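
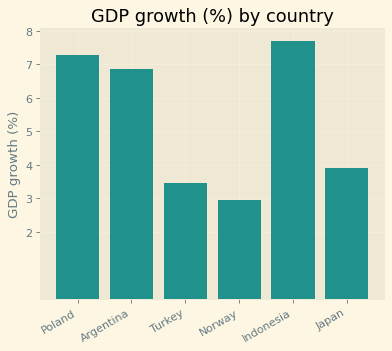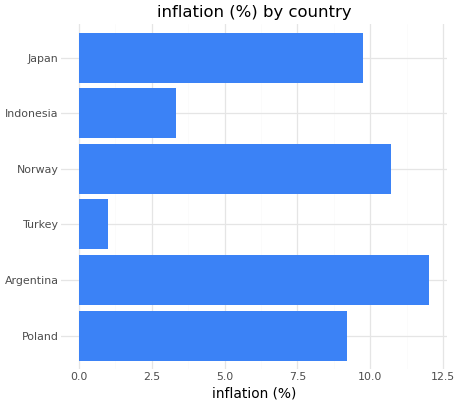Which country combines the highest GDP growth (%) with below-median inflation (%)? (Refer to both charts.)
Indonesia

Chart 2 median inflation (%) ≈ 10; below-median countries: Poland, Turkey, Indonesia. Among those, Indonesia has the highest GDP growth (%) (≈ 8).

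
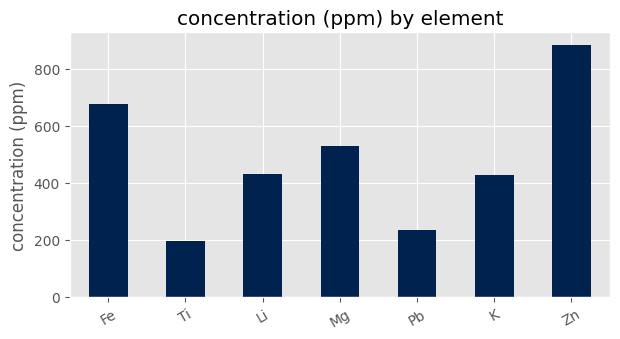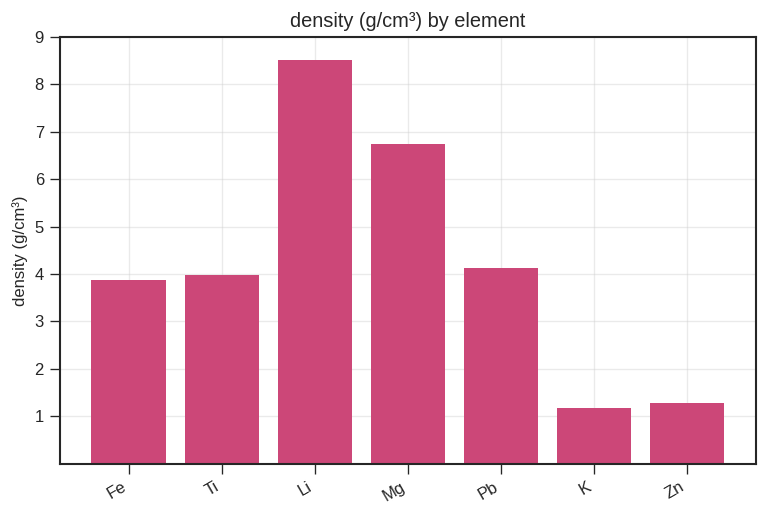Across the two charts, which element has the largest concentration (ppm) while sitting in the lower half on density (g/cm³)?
Zn

Chart 2 median density (g/cm³) ≈ 4; below-median elements: Fe, K, Zn. Among those, Zn has the highest concentration (ppm) (≈ 900).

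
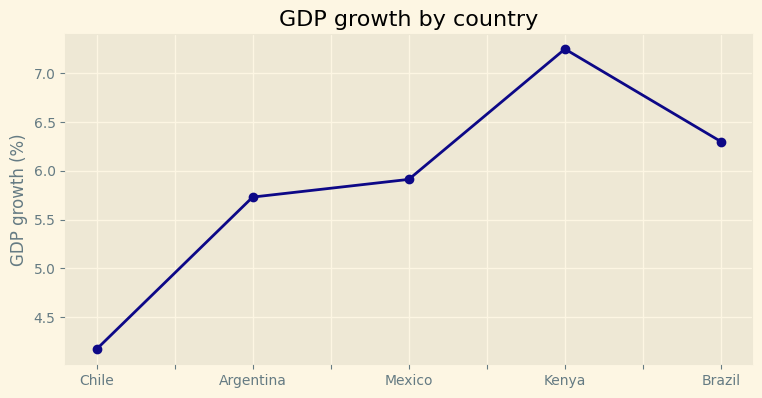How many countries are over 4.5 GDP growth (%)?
4

Above 4.5: Argentina, Mexico, Kenya, Brazil.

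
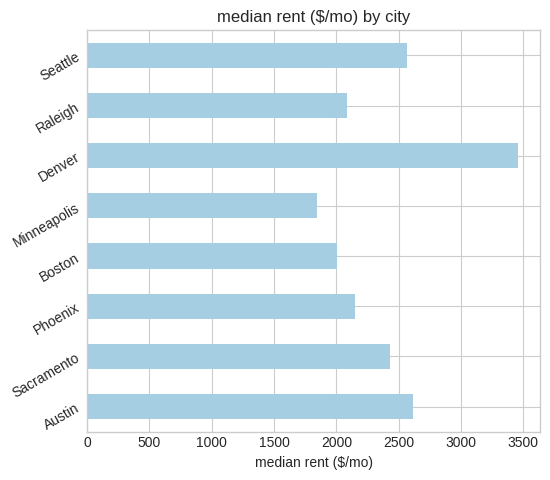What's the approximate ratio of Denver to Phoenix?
Denver ≈ 3500, Phoenix ≈ 2000; 3500/2000 ≈ 1.75.

≈ 1.75×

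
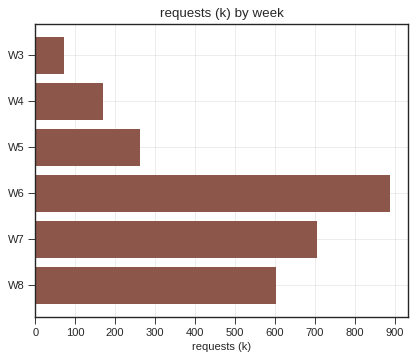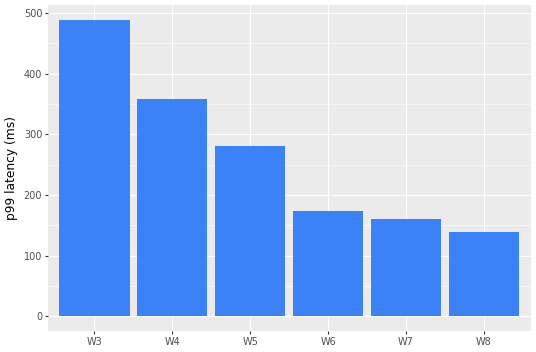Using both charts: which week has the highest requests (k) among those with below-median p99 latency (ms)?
Chart 2 median p99 latency (ms) ≈ 250; below-median weeks: W6, W7, W8. Among those, W6 has the highest requests (k) (≈ 900).

W6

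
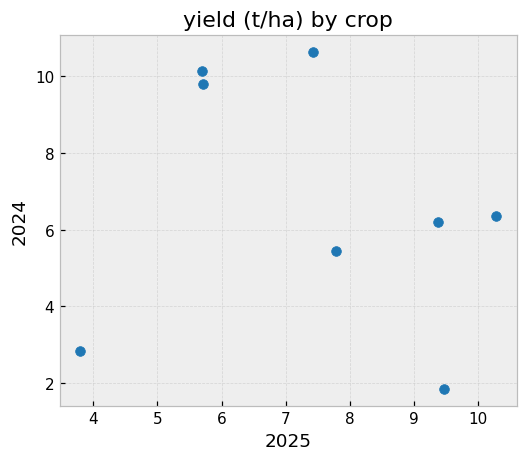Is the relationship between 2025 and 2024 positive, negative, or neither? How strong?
no clear correlation

Points are roughly uncorrelated; weak (|r| ≈ 0.2).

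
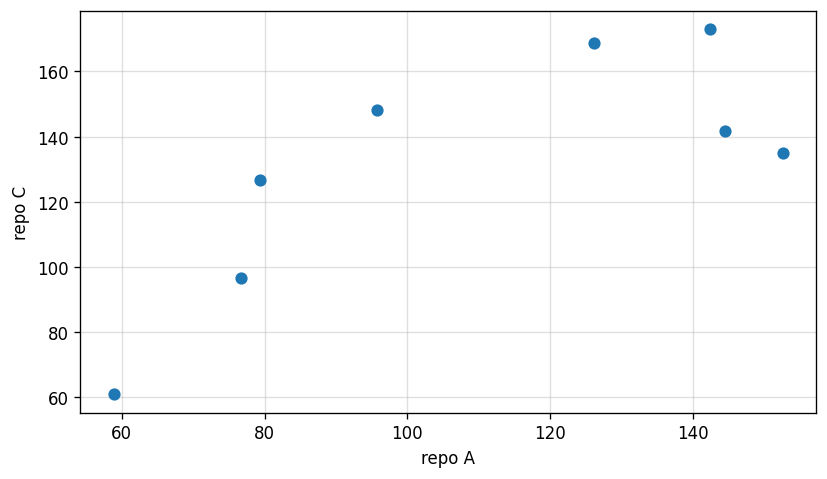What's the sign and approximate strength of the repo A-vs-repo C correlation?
positive, strong

Points are positively correlated; strong (|r| ≈ 0.8).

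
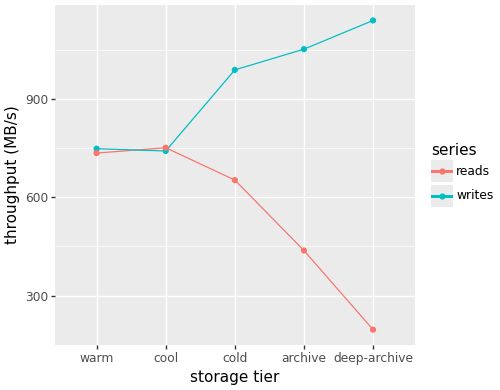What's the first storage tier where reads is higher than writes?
warm: reads ≈ 700 vs writes ≈ 700 (not yet); cool: reads ≈ 800 vs writes ≈ 700 (first crossover).

cool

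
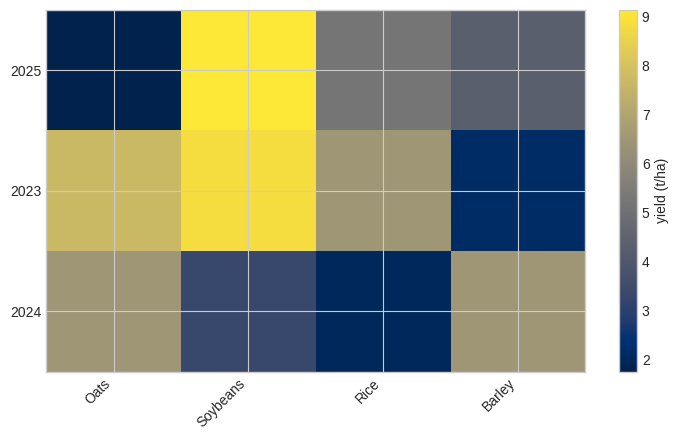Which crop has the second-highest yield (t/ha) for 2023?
Top 3 for 2023: Soybeans ≈ 9, Oats ≈ 8, Rice ≈ 6.

Oats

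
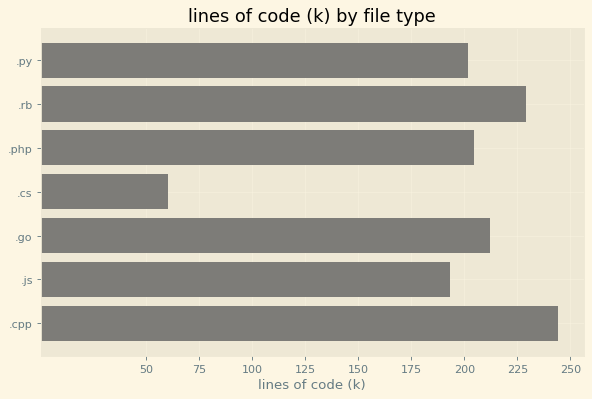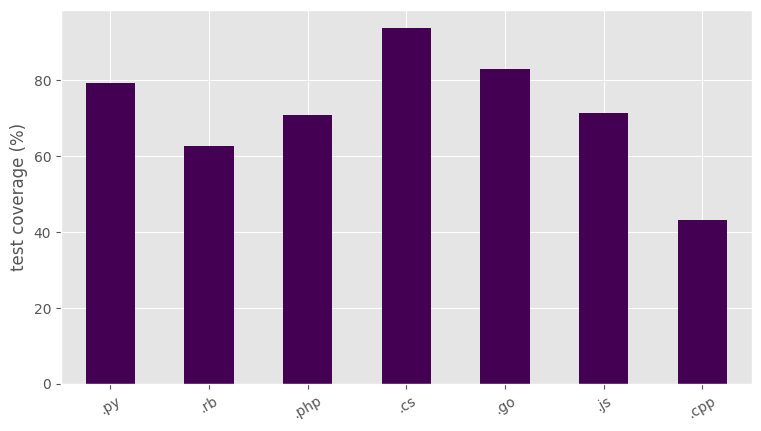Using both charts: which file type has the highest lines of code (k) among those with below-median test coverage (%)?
.cpp

Chart 2 median test coverage (%) ≈ 70; below-median file types: .rb, .php, .cpp. Among those, .cpp has the highest lines of code (k) (≈ 250).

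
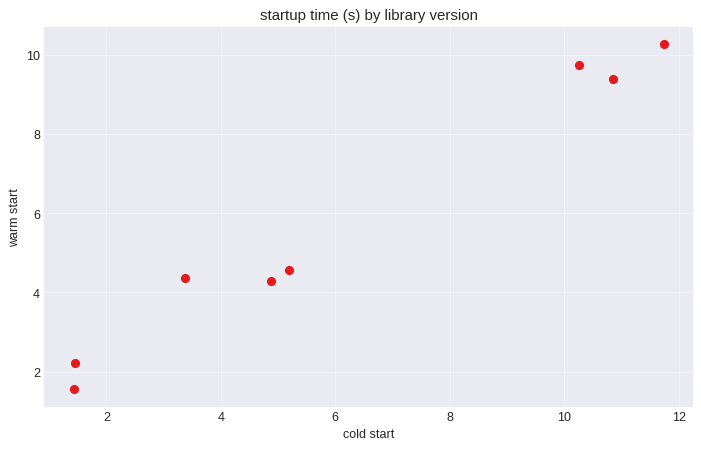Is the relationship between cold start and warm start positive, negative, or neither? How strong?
positive, strong

Points are positively correlated; strong (|r| ≈ 1.0).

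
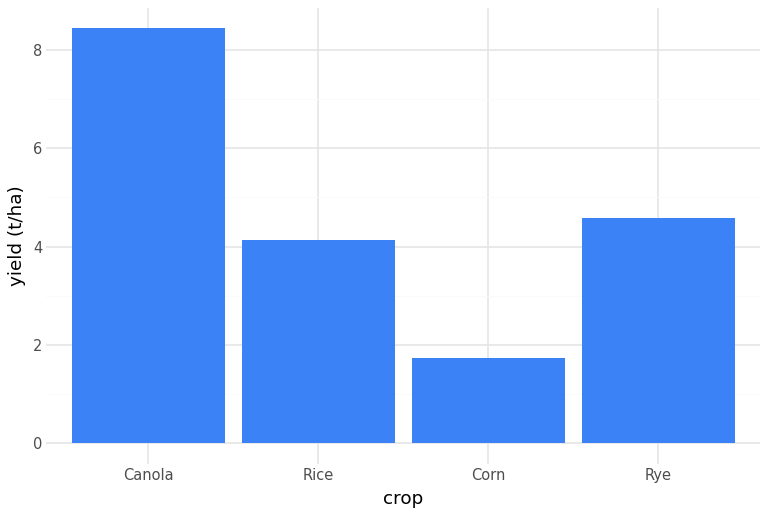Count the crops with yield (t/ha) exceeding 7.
1

Above 7: Canola.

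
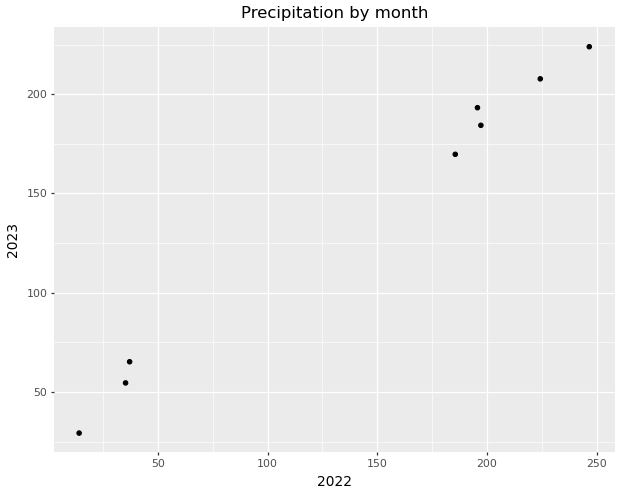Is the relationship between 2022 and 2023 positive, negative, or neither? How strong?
positive, strong

Points are positively correlated; strong (|r| ≈ 1.0).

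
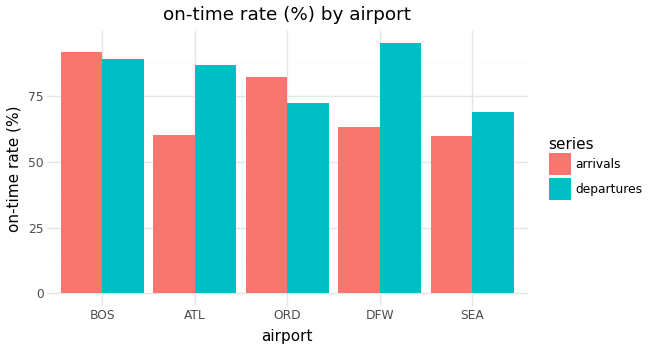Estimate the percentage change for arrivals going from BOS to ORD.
≈ -11.1%

BOS ≈ 90, ORD ≈ 80; (80 − 90) / 90 ≈ -11.1%.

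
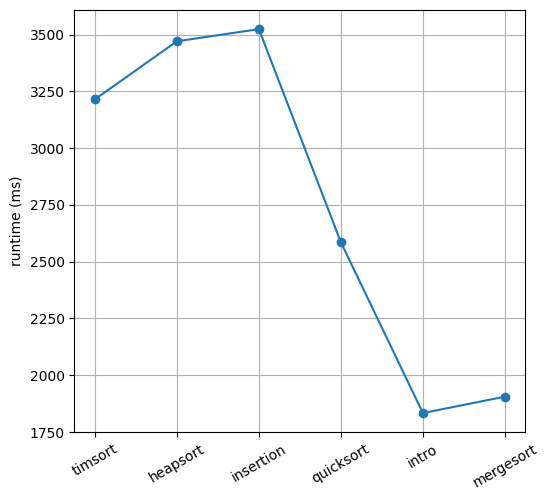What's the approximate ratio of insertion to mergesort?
≈ 1.8×

insertion ≈ 3600, mergesort ≈ 2000; 3600/2000 ≈ 1.8.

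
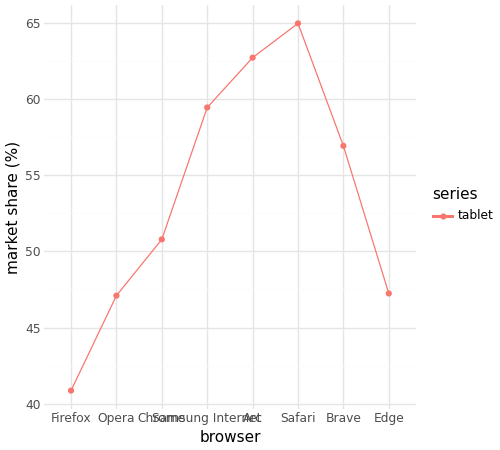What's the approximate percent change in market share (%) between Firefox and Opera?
Firefox ≈ 40, Opera ≈ 45; (45 − 40) / 40 ≈ +12.5%.

≈ +12.5%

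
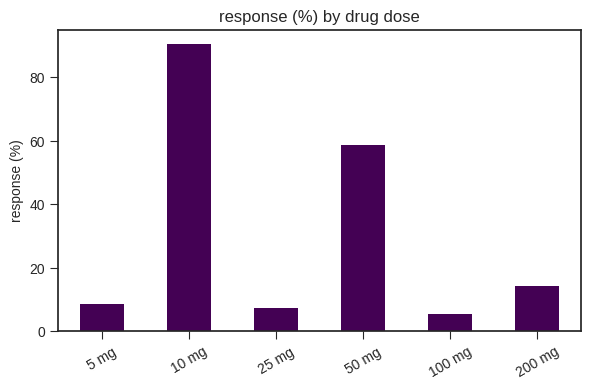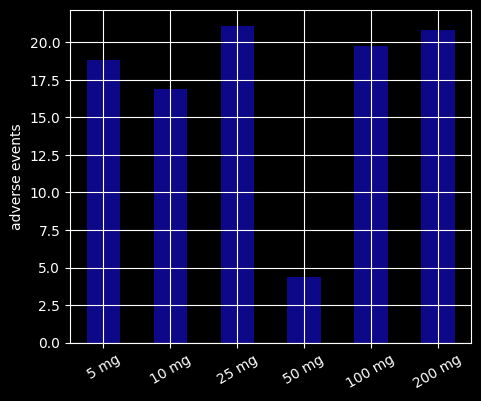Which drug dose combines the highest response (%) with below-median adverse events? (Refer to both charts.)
10 mg

Chart 2 median adverse events ≈ 20; below-median drug doses: 5 mg, 10 mg, 50 mg. Among those, 10 mg has the highest response (%) (≈ 90).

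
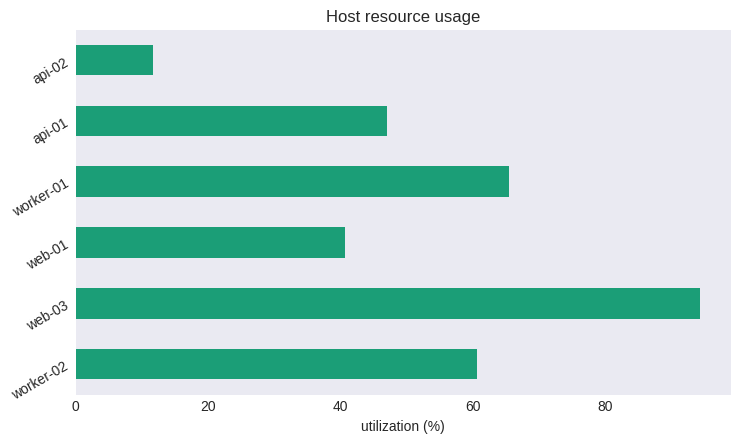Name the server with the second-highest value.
worker-01

Top 3: web-03 ≈ 90, worker-01 ≈ 70, worker-02 ≈ 60.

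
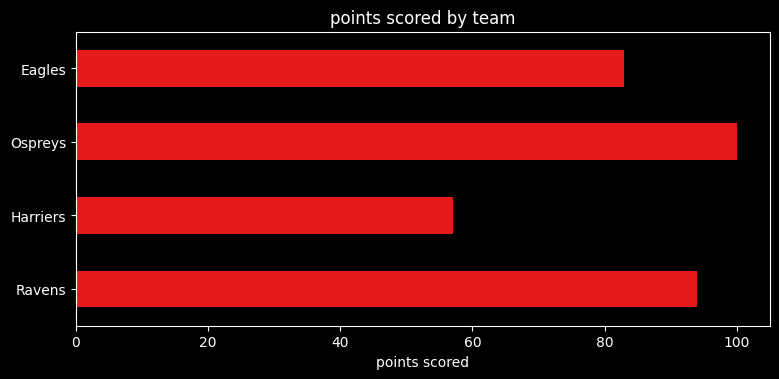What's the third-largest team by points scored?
Eagles

Top 4: Ospreys ≈ 100, Ravens ≈ 90, Eagles ≈ 80, Harriers ≈ 60.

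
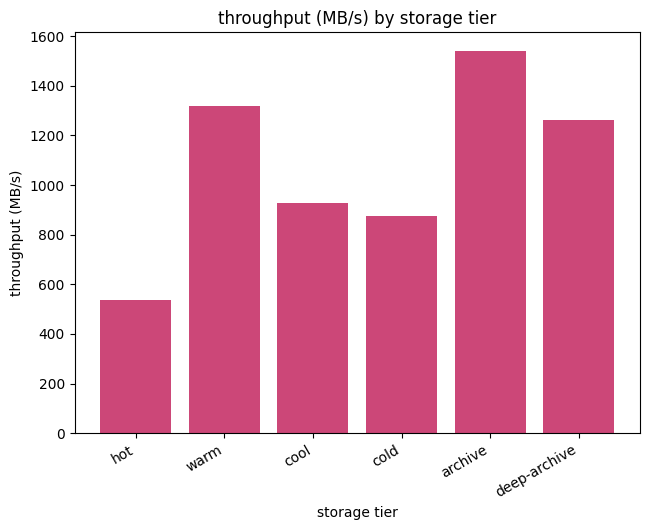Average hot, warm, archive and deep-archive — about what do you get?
(600 + 1400 + 1600 + 1200) / 4 ≈ 1200.

≈ 1200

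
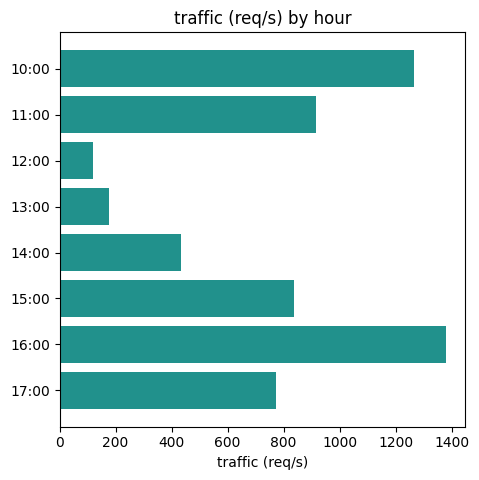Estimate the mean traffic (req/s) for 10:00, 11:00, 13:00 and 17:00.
(1200 + 1000 + 200 + 800) / 4 ≈ 800.

≈ 800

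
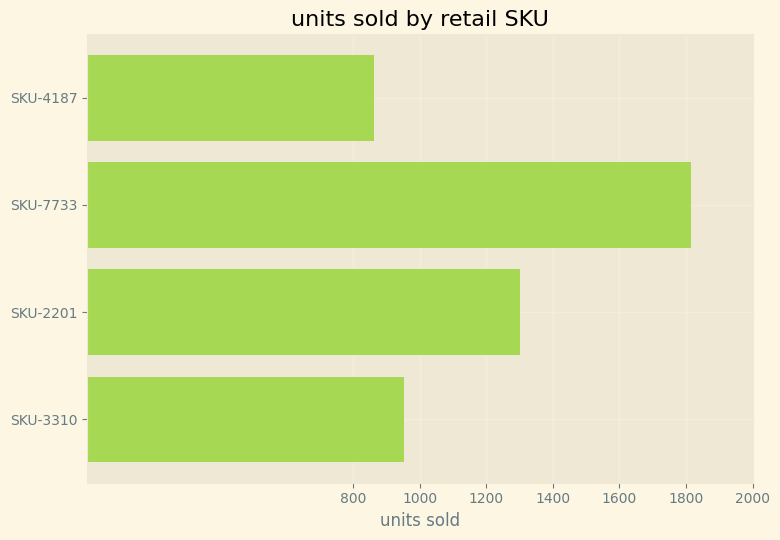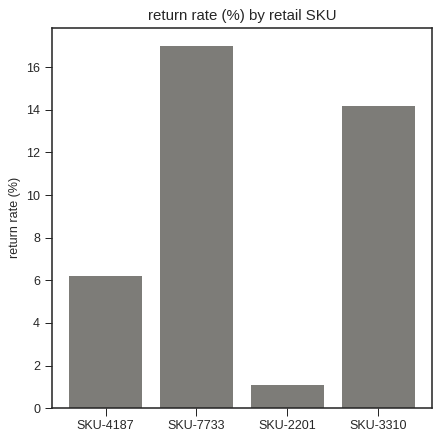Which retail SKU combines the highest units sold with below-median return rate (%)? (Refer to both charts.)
SKU-2201

Chart 2 median return rate (%) ≈ 10; below-median retail SKUs: SKU-4187, SKU-2201. Among those, SKU-2201 has the highest units sold (≈ 1400).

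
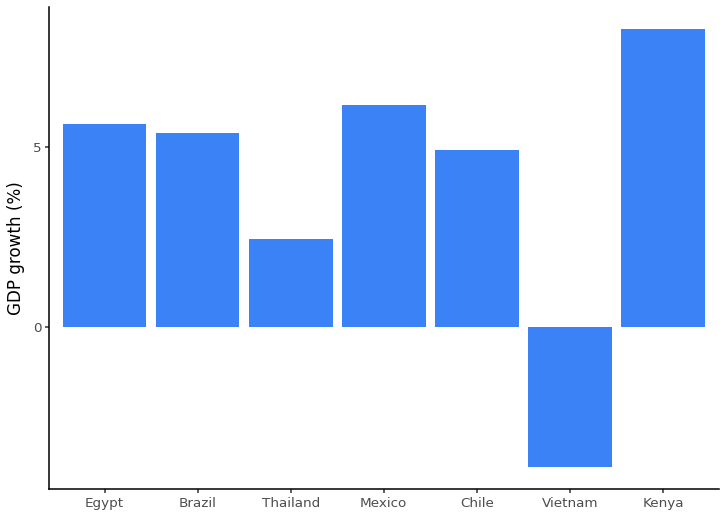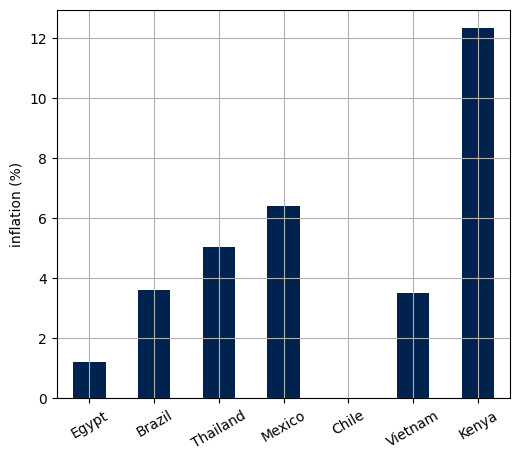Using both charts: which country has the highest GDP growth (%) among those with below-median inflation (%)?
Chart 2 median inflation (%) ≈ 4; below-median countries: Egypt, Chile, Vietnam. Among those, Egypt has the highest GDP growth (%) (≈ 6).

Egypt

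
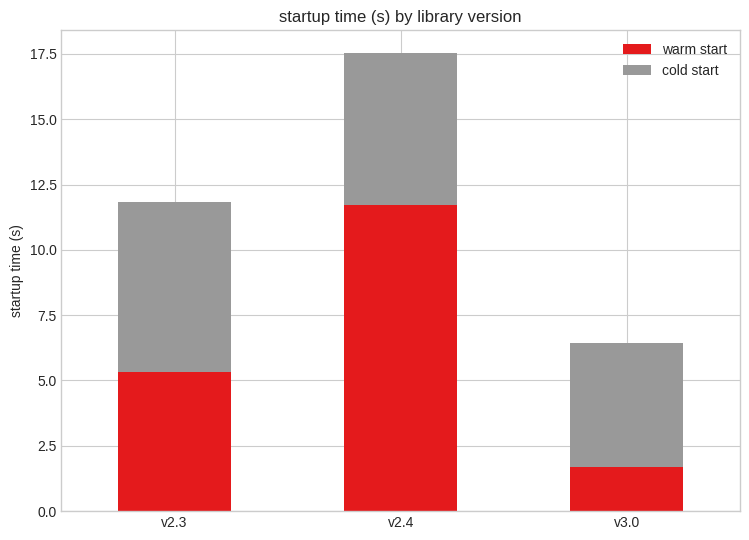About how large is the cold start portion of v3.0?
≈ 4

cold start top ≈ 6, bottom ≈ 2; segment ≈ 4.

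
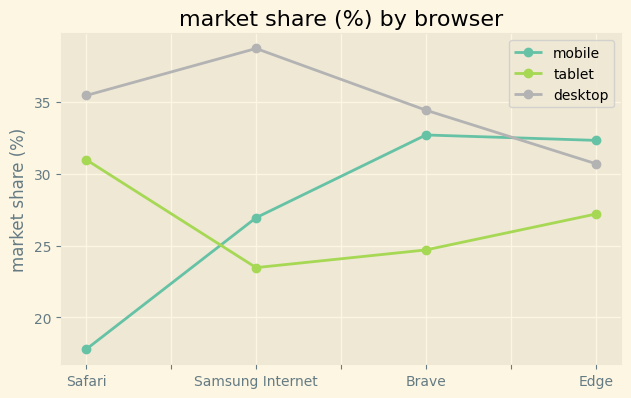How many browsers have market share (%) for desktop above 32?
3

Above 32: Safari, Samsung Internet, Brave.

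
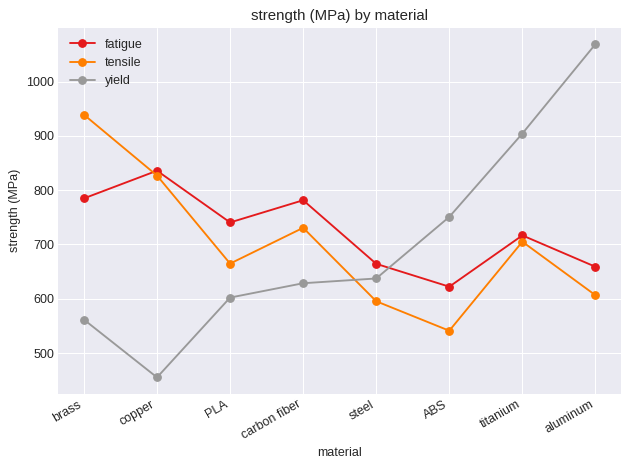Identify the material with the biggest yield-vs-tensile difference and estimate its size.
aluminum, ≈ 500 MPa

aluminum: yield ≈ 1100, tensile ≈ 600 → gap ≈ 500. Next-largest (brass) is only ≈ 300.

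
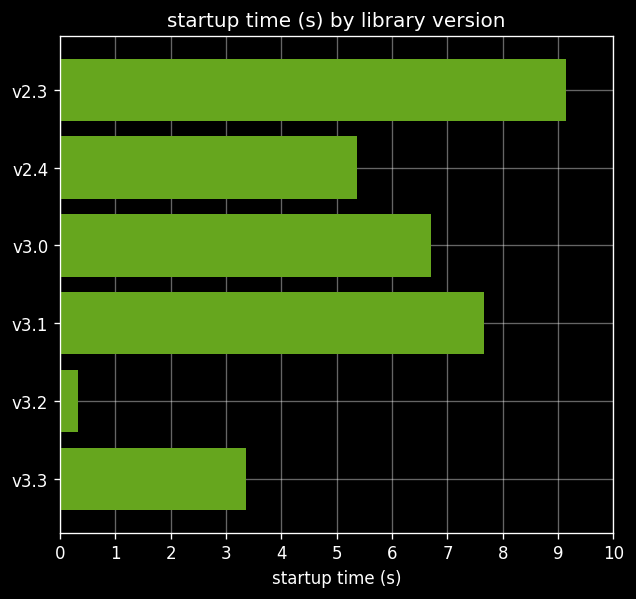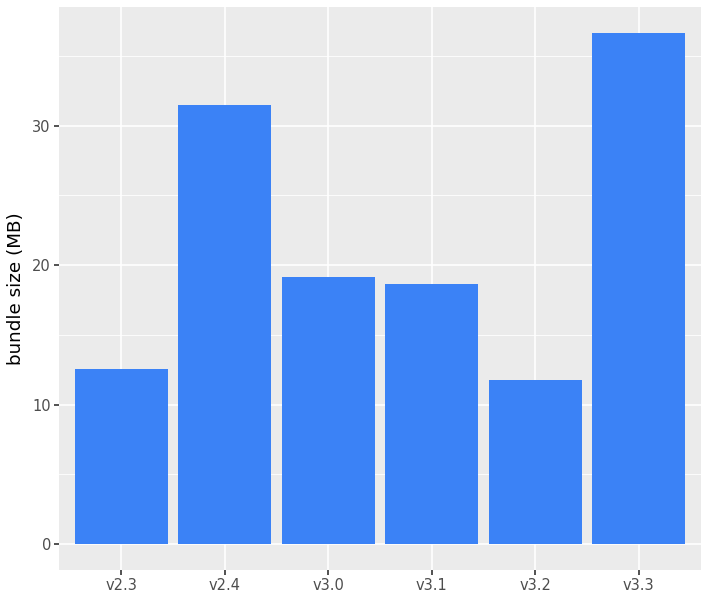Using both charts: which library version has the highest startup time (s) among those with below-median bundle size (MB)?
Chart 2 median bundle size (MB) ≈ 20; below-median library versions: v2.3, v3.1, v3.2. Among those, v2.3 has the highest startup time (s) (≈ 9).

v2.3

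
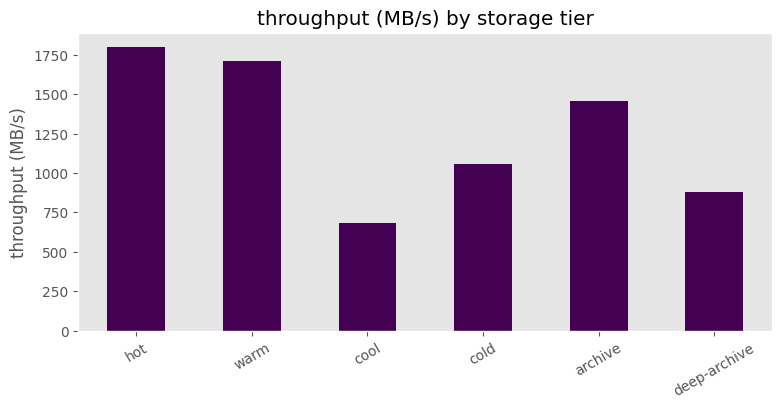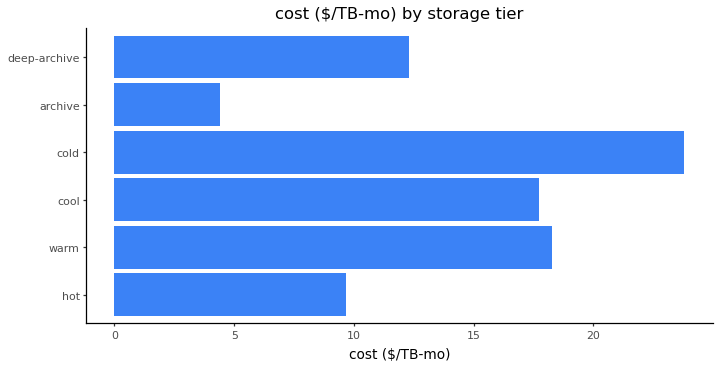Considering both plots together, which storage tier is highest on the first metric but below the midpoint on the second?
Chart 2 median cost ($/TB-mo) ≈ 15; below-median storage tiers: hot, archive, deep-archive. Among those, hot has the highest throughput (MB/s) (≈ 1800).

hot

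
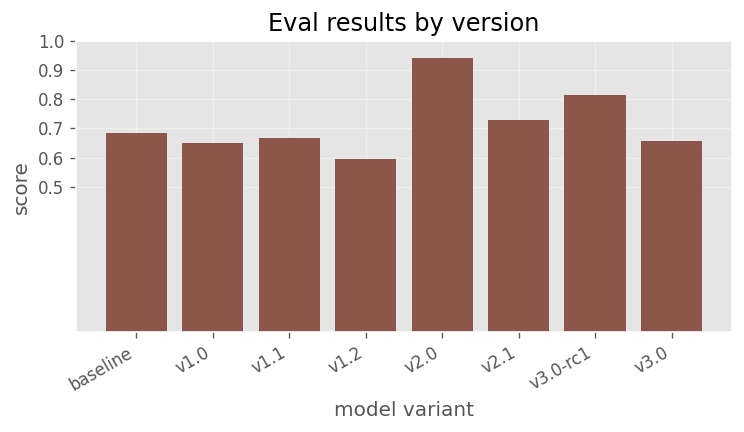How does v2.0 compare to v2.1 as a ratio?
v2.0 ≈ 0.9, v2.1 ≈ 0.7; 0.9/0.7 ≈ 1.29.

≈ 1.29×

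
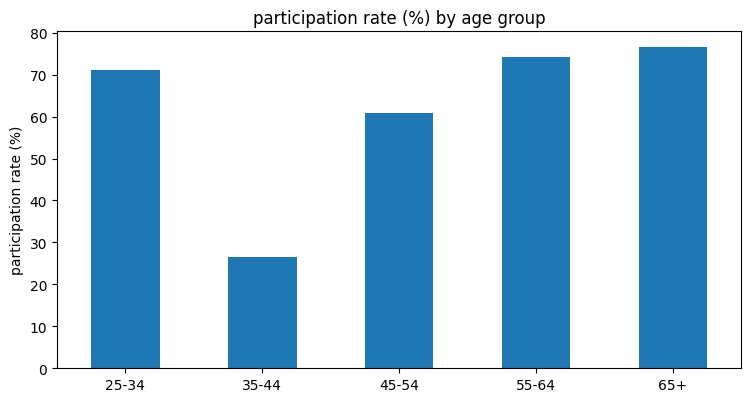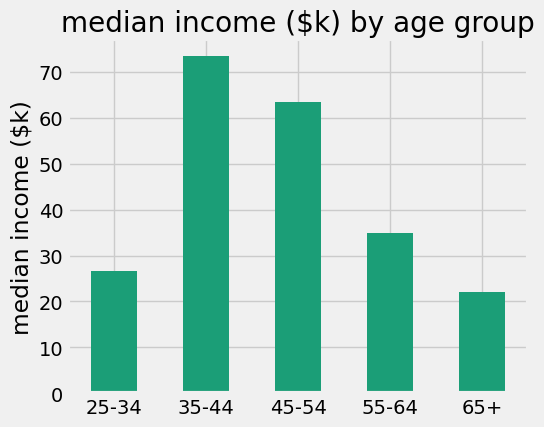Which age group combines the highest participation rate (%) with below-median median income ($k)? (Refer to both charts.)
Chart 2 median median income ($k) ≈ 30; below-median age groups: 25-34, 65+. Among those, 65+ has the highest participation rate (%) (≈ 80).

65+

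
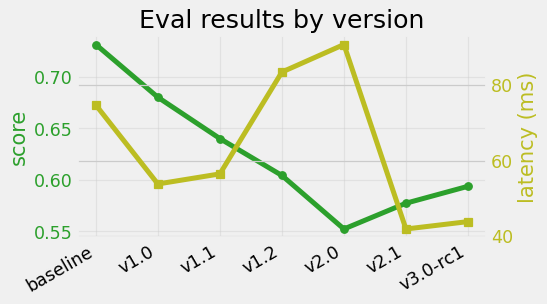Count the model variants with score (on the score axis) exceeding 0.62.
Above 0.62: baseline, v1.0, v1.1.

3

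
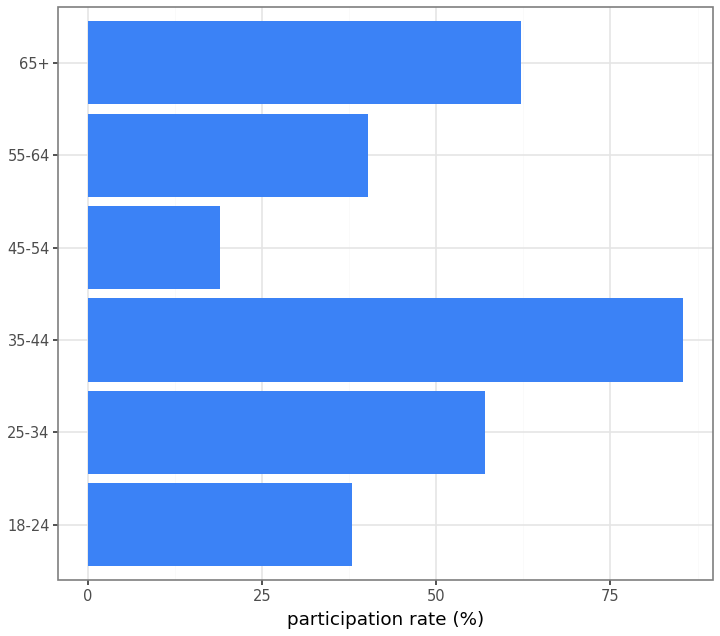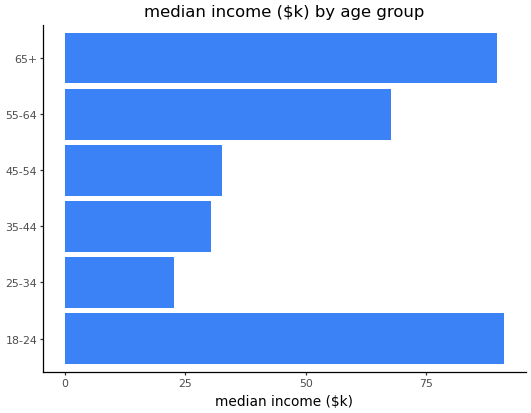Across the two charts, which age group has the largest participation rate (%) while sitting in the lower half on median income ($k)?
35-44

Chart 2 median median income ($k) ≈ 50; below-median age groups: 25-34, 35-44, 45-54. Among those, 35-44 has the highest participation rate (%) (≈ 90).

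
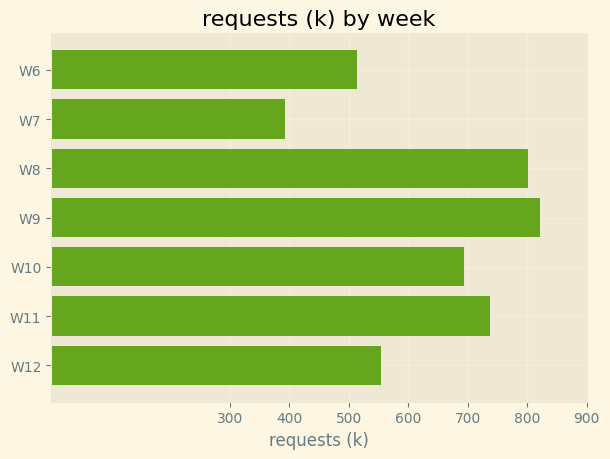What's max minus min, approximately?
≈ 400

Max W9 ≈ 800, min W7 ≈ 400; range ≈ 400.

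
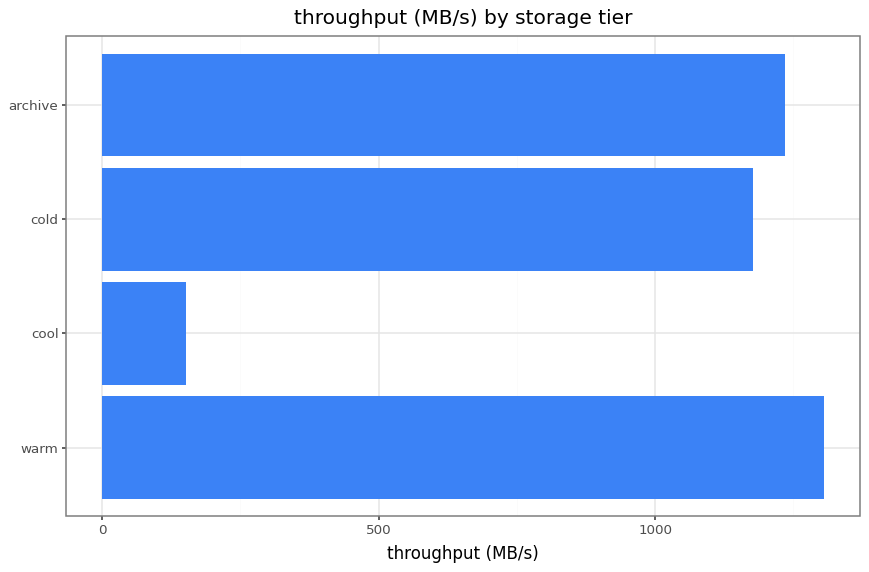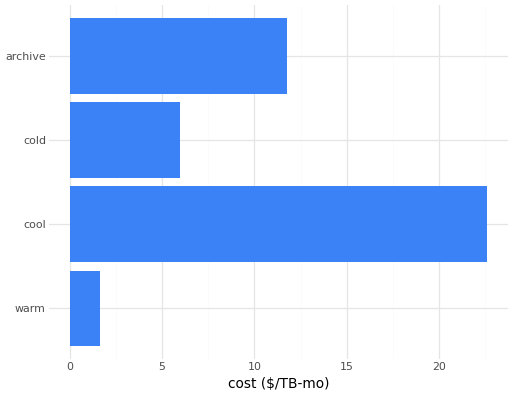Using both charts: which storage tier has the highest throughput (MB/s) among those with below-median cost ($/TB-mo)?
warm

Chart 2 median cost ($/TB-mo) ≈ 10; below-median storage tiers: warm, cold. Among those, warm has the highest throughput (MB/s) (≈ 1400).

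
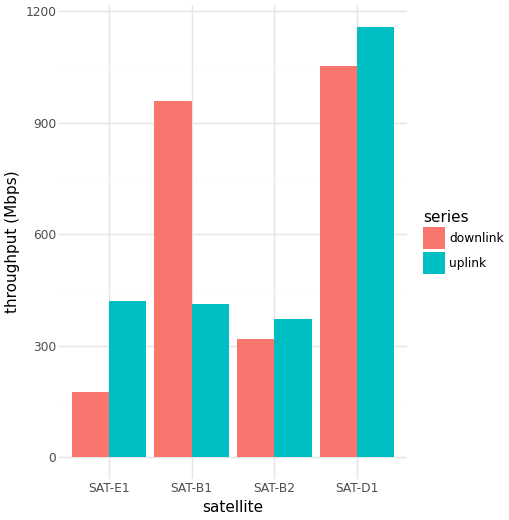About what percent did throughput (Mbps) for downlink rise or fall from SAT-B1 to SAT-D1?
SAT-B1 ≈ 1000, SAT-D1 ≈ 1100; (1100 − 1000) / 1000 ≈ +10%.

≈ +10%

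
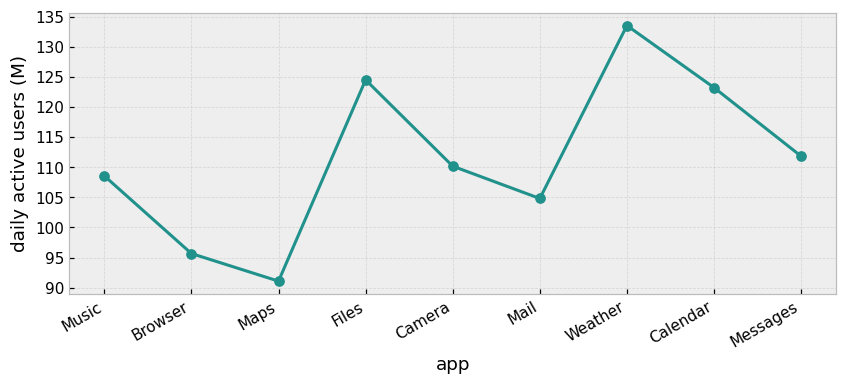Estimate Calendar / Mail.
Calendar ≈ 125, Mail ≈ 105; 125/105 ≈ 1.19.

≈ 1.19×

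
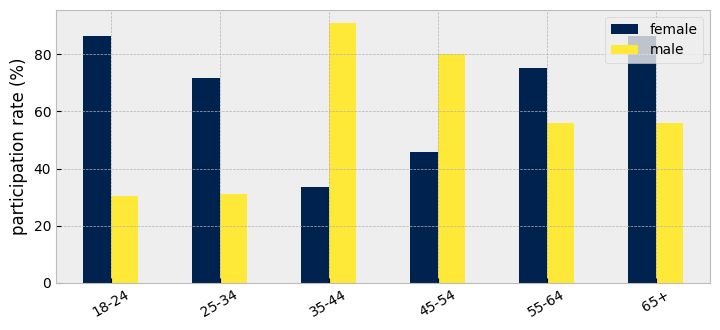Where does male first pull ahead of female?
35-44

25-34: male ≈ 30 vs female ≈ 70 (not yet); 35-44: male ≈ 90 vs female ≈ 30 (first crossover).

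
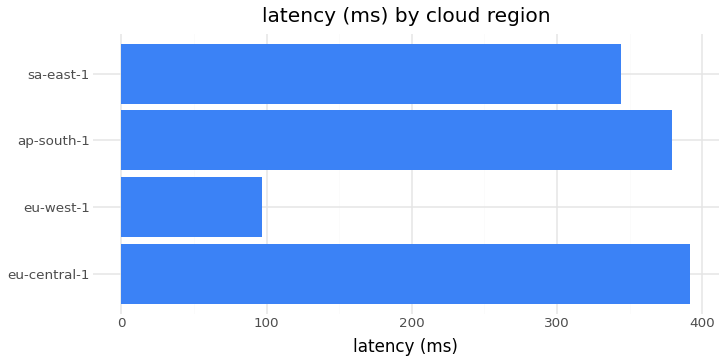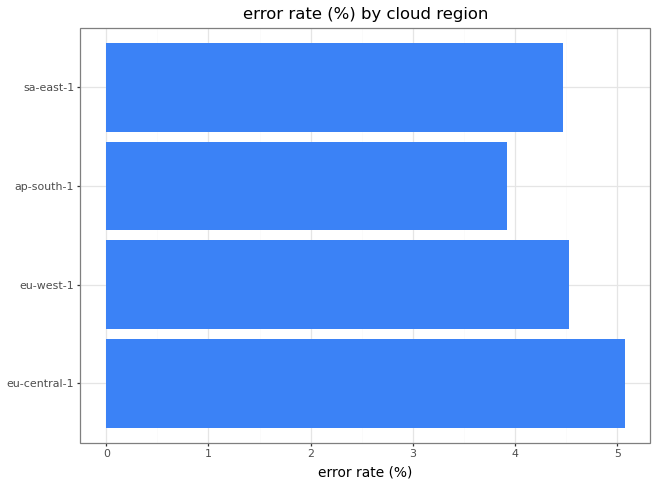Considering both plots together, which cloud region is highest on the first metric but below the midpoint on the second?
Chart 2 median error rate (%) ≈ 4.5; below-median cloud regions: ap-south-1, sa-east-1. Among those, ap-south-1 has the highest latency (ms) (≈ 400).

ap-south-1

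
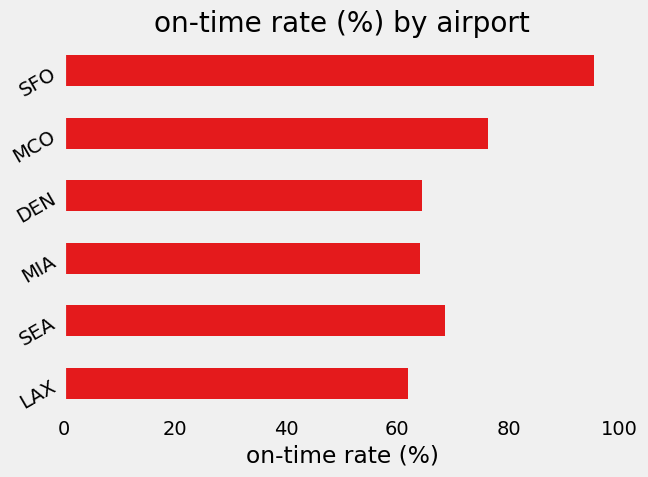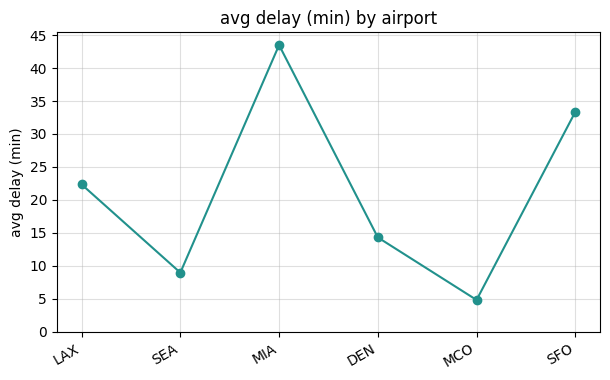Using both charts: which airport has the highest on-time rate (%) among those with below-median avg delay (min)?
MCO

Chart 2 median avg delay (min) ≈ 20; below-median airports: SEA, DEN, MCO. Among those, MCO has the highest on-time rate (%) (≈ 80).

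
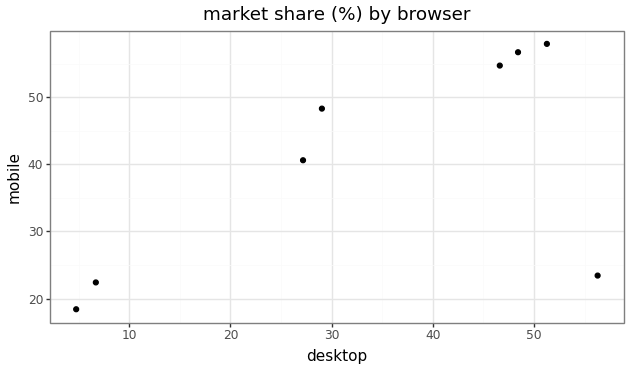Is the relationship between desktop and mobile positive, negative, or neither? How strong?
Points are positively correlated; moderate (|r| ≈ 0.6).

positive, moderate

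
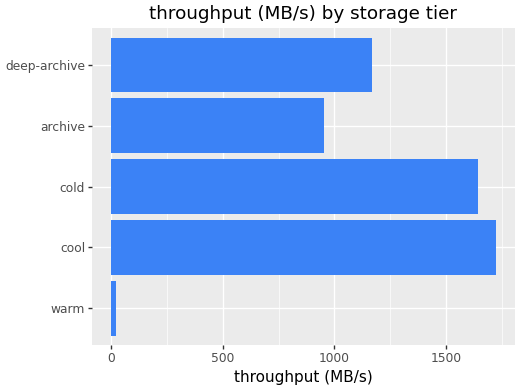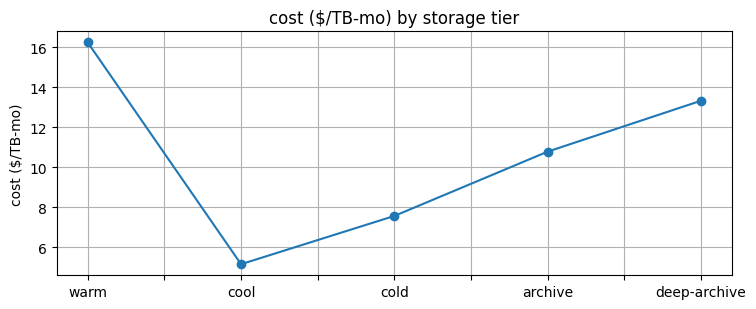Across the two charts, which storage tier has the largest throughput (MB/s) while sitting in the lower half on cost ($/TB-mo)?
Chart 2 median cost ($/TB-mo) ≈ 10; below-median storage tiers: cool, cold. Among those, cool has the highest throughput (MB/s) (≈ 1800).

cool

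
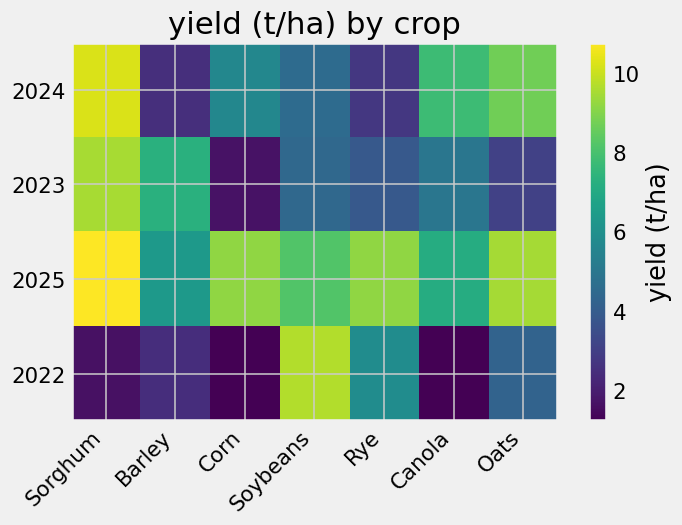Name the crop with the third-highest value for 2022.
Top 4 for 2022: Soybeans ≈ 10, Rye ≈ 6, Oats ≈ 4, Barley ≈ 2.

Oats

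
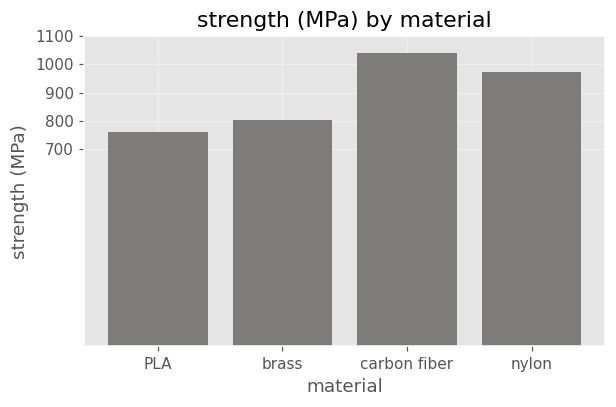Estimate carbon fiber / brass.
carbon fiber ≈ 1000, brass ≈ 800; 1000/800 ≈ 1.25.

≈ 1.25×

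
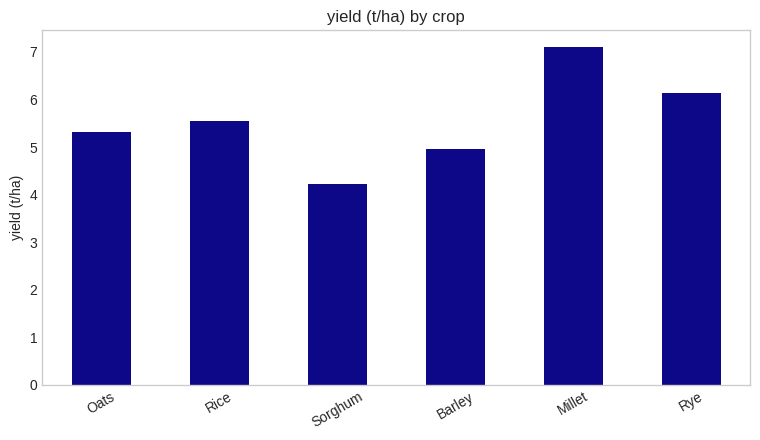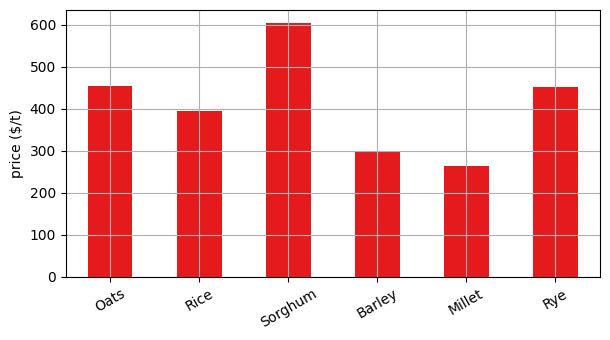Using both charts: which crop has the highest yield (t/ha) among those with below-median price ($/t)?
Millet

Chart 2 median price ($/t) ≈ 400; below-median crops: Rice, Barley, Millet. Among those, Millet has the highest yield (t/ha) (≈ 7).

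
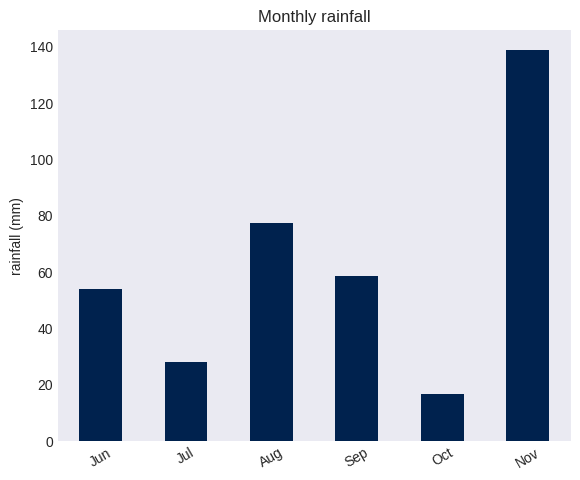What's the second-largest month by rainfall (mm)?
Aug

Top 3: Nov ≈ 140, Aug ≈ 80, Sep ≈ 60.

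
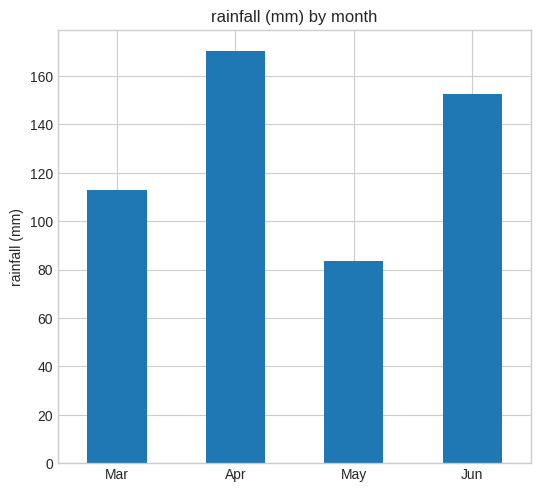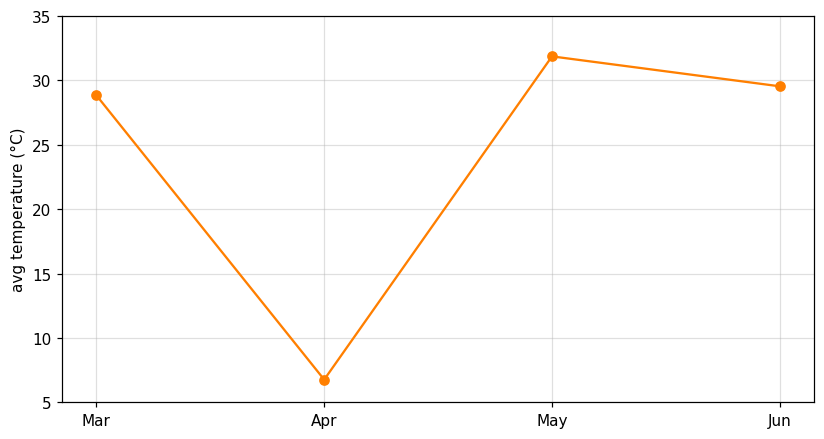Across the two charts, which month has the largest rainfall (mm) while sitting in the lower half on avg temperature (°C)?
Chart 2 median avg temperature (°C) ≈ 30; below-median months: Mar, Apr. Among those, Apr has the highest rainfall (mm) (≈ 180).

Apr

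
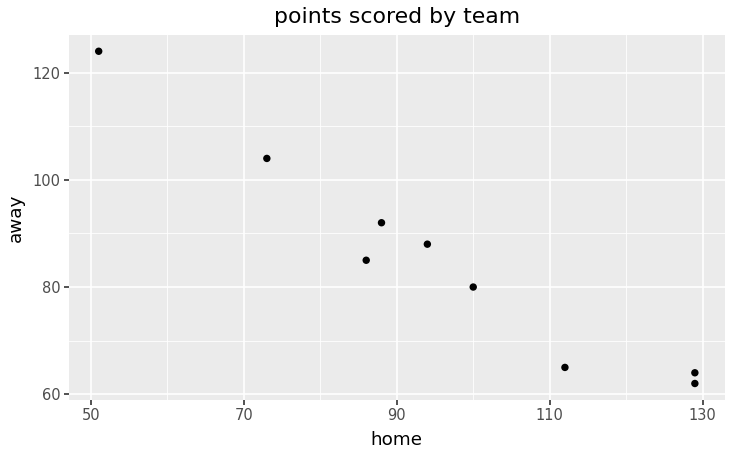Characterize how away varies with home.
negative, strong

Points are negatively correlated; strong (|r| ≈ 1.0).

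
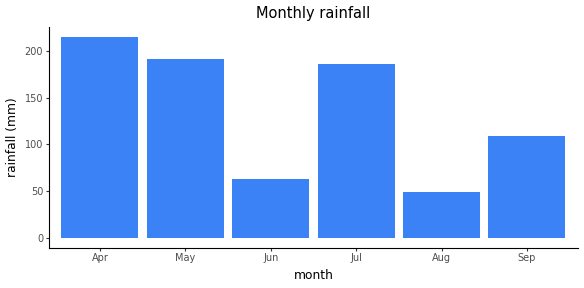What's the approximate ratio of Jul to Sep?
Jul ≈ 180, Sep ≈ 100; 180/100 ≈ 1.8.

≈ 1.8×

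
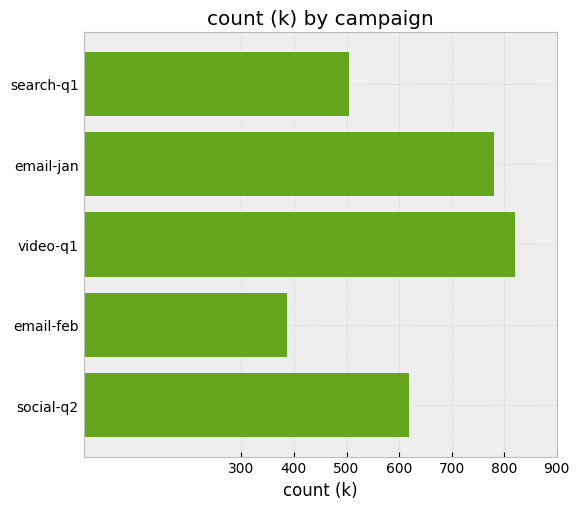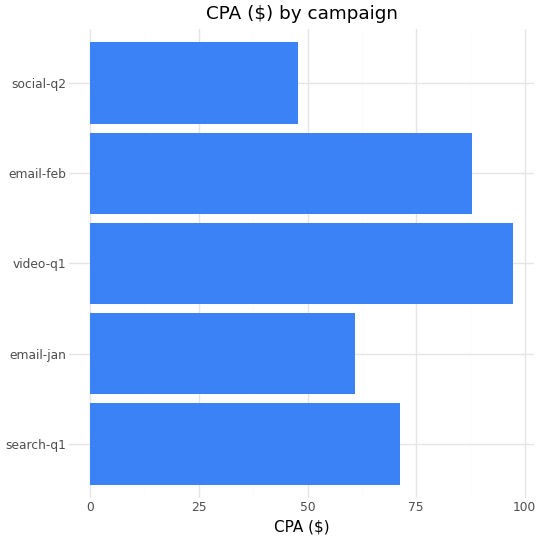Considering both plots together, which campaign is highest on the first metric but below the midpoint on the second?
email-jan

Chart 2 median CPA ($) ≈ 70; below-median campaigns: email-jan, social-q2. Among those, email-jan has the highest count (k) (≈ 800).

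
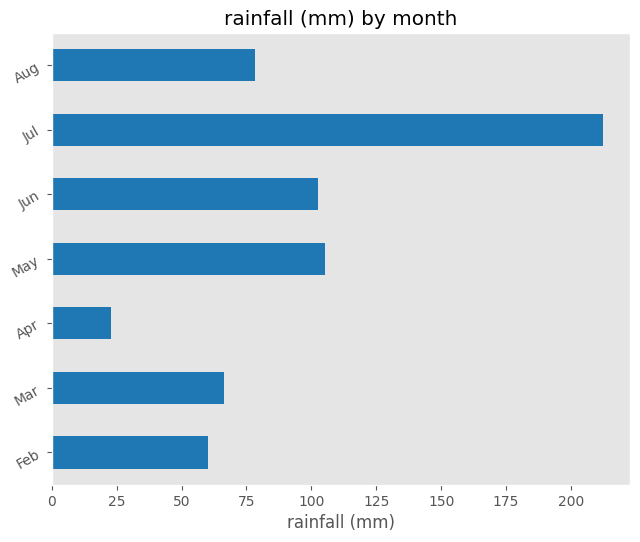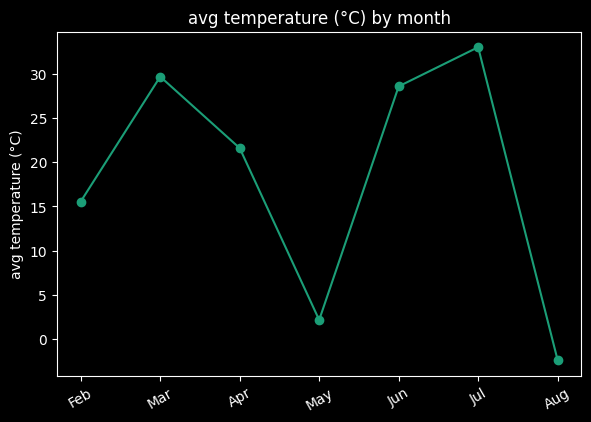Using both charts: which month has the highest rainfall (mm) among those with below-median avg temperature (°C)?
Chart 2 median avg temperature (°C) ≈ 20; below-median months: Feb, May, Aug. Among those, May has the highest rainfall (mm) (≈ 100).

May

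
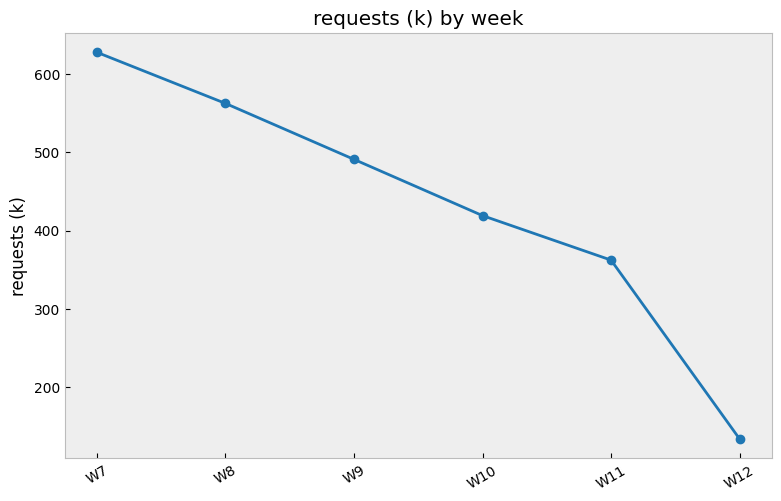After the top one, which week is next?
Top 3: W7 ≈ 650, W8 ≈ 550, W9 ≈ 500.

W8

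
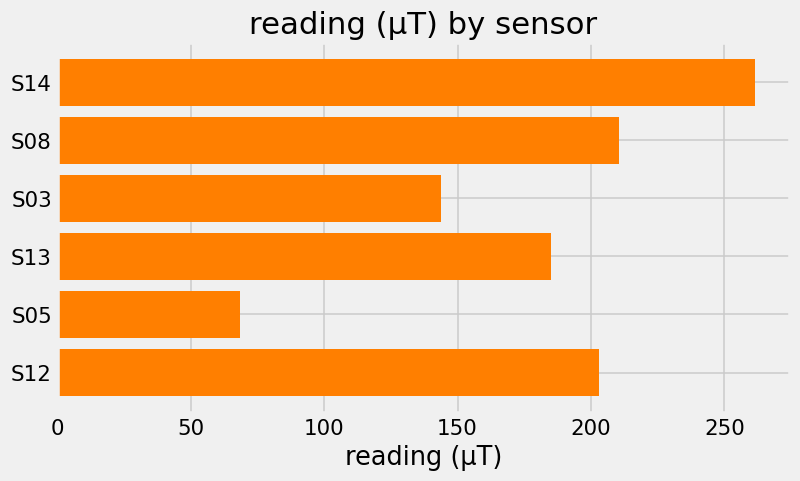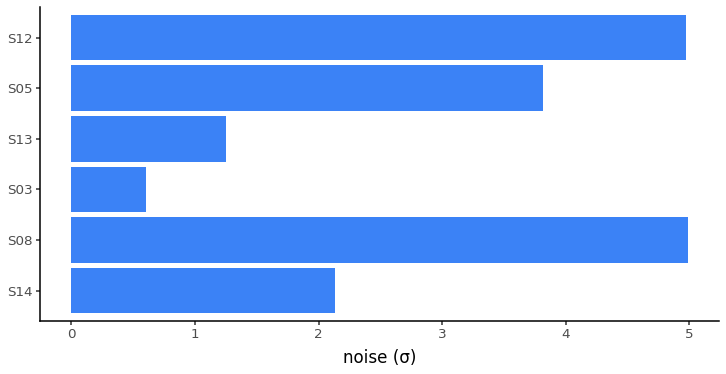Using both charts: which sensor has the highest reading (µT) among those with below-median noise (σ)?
Chart 2 median noise (σ) ≈ 3; below-median sensors: S14, S03, S13. Among those, S14 has the highest reading (µT) (≈ 250).

S14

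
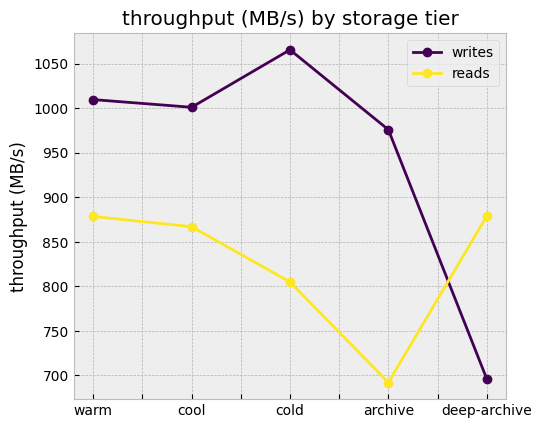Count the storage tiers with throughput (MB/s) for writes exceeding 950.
Above 950: warm, cool, cold, archive.

4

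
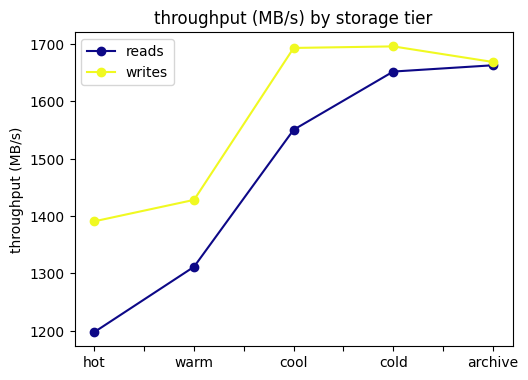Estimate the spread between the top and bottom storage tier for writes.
≈ 300

Max cold ≈ 1700, min hot ≈ 1400; range ≈ 300.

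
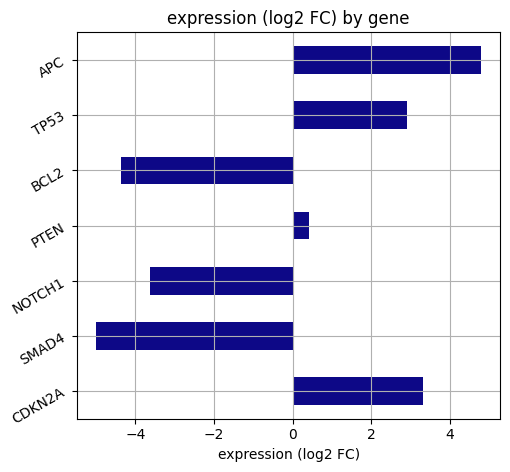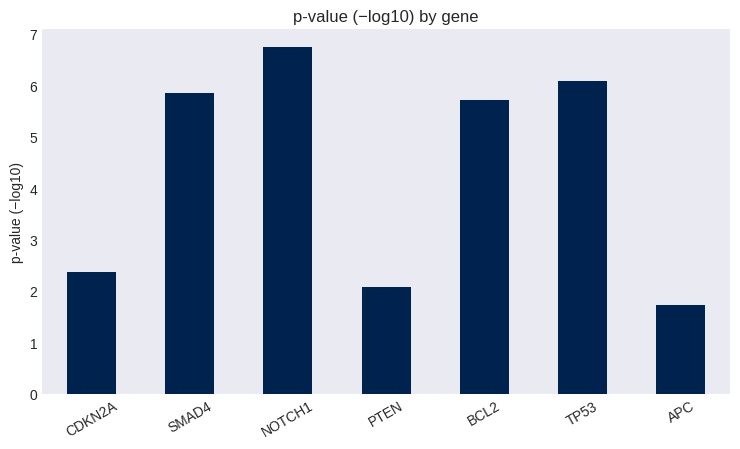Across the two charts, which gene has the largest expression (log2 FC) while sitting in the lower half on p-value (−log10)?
Chart 2 median p-value (−log10) ≈ 6; below-median genes: CDKN2A, PTEN, APC. Among those, APC has the highest expression (log2 FC) (≈ 5).

APC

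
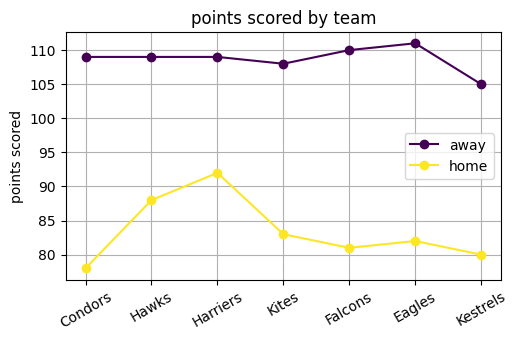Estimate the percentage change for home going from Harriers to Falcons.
≈ -11.1%

Harriers ≈ 90, Falcons ≈ 80; (80 − 90) / 90 ≈ -11.1%.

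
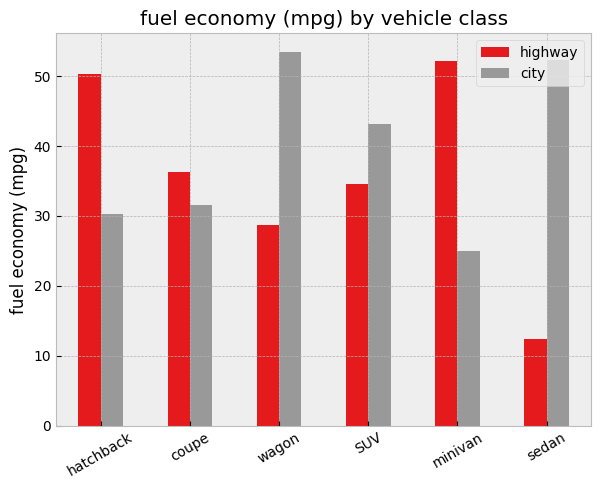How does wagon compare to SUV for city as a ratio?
wagon ≈ 55, SUV ≈ 45; 55/45 ≈ 1.22.

≈ 1.22×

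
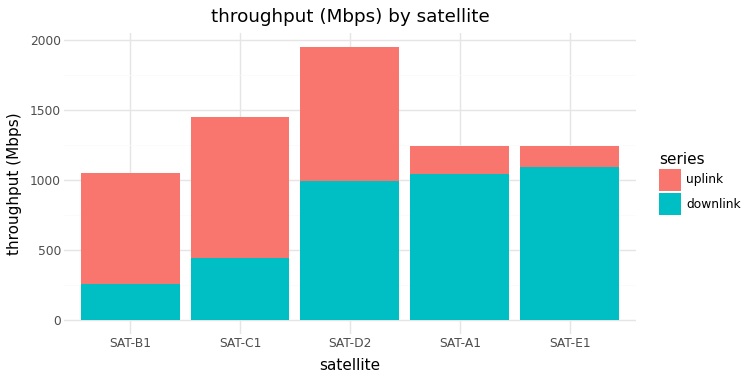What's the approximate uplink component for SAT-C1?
≈ 1000

uplink top ≈ 1400, bottom ≈ 400; segment ≈ 1000.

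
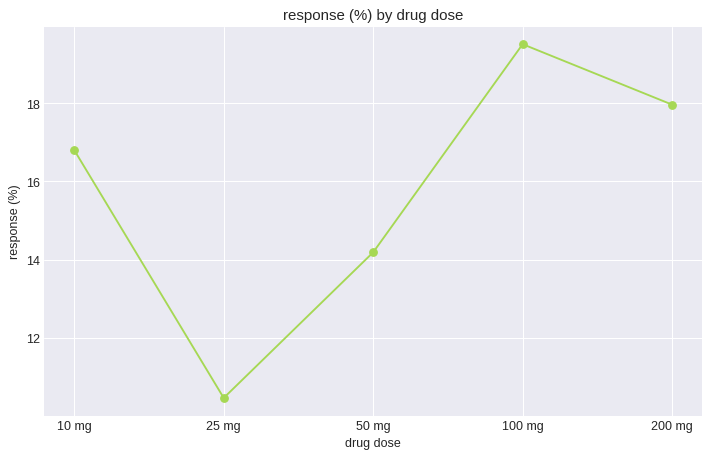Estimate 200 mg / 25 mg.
≈ 1.8×

200 mg ≈ 18, 25 mg ≈ 10; 18/10 ≈ 1.8.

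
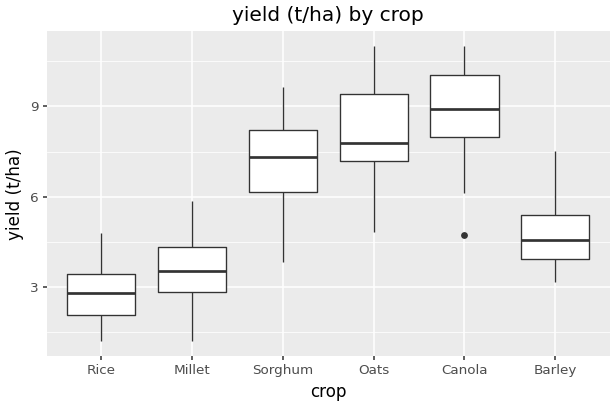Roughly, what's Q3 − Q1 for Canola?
Q3 ≈ 10, Q1 ≈ 8; IQR ≈ 2.

≈ 2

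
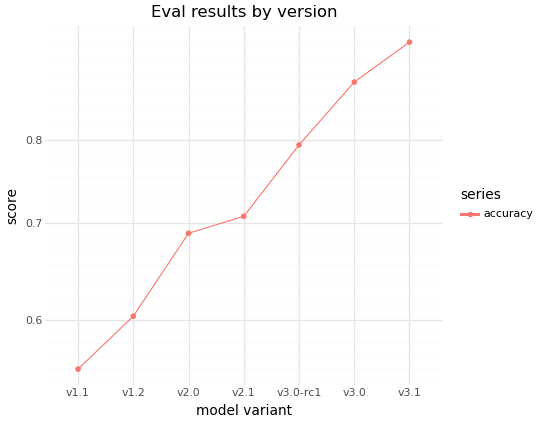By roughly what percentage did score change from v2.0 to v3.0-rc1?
≈ +14.3%

v2.0 ≈ 0.70, v3.0-rc1 ≈ 0.80; (0.80 − 0.70) / 0.70 ≈ +14.3%.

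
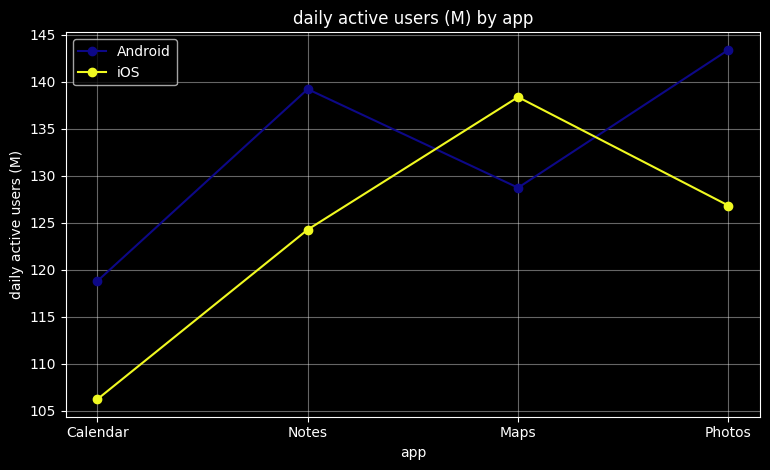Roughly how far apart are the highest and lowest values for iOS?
Max Maps ≈ 140, min Calendar ≈ 105; range ≈ 35.

≈ 35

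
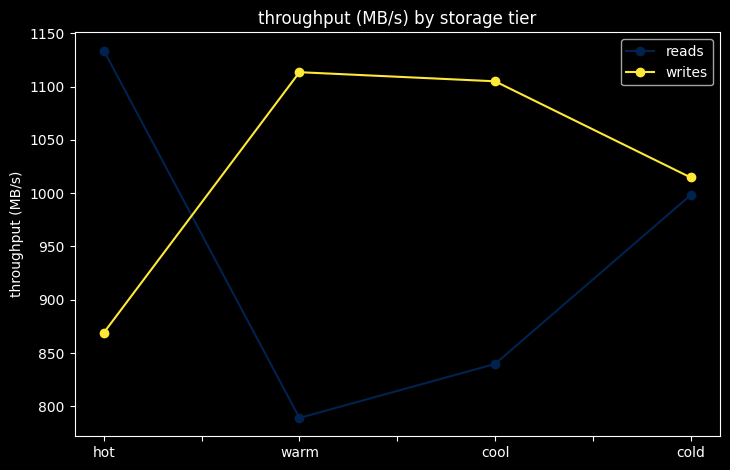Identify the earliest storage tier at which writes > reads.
warm

hot: writes ≈ 850 vs reads ≈ 1150 (not yet); warm: writes ≈ 1100 vs reads ≈ 800 (first crossover).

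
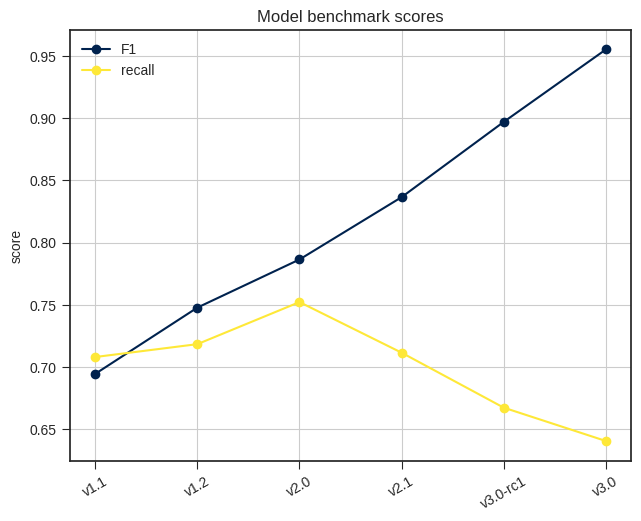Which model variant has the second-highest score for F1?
v3.0-rc1

Top 3 for F1: v3.0 ≈ 0.95, v3.0-rc1 ≈ 0.90, v2.1 ≈ 0.85.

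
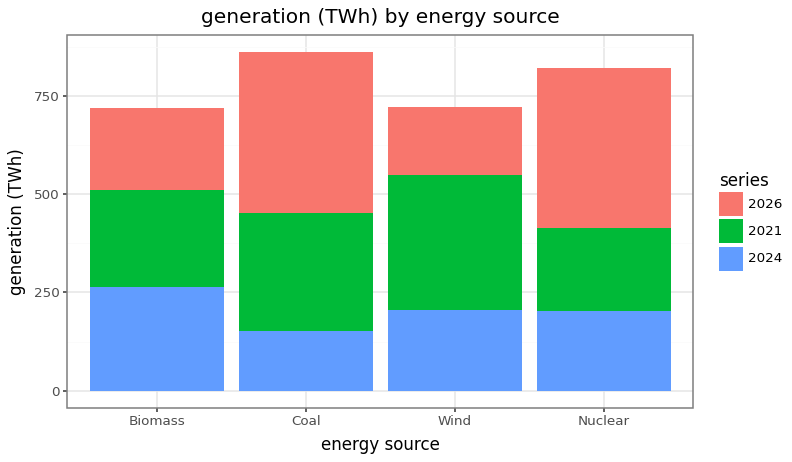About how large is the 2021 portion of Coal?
2021 top ≈ 500, bottom ≈ 200; segment ≈ 300.

≈ 300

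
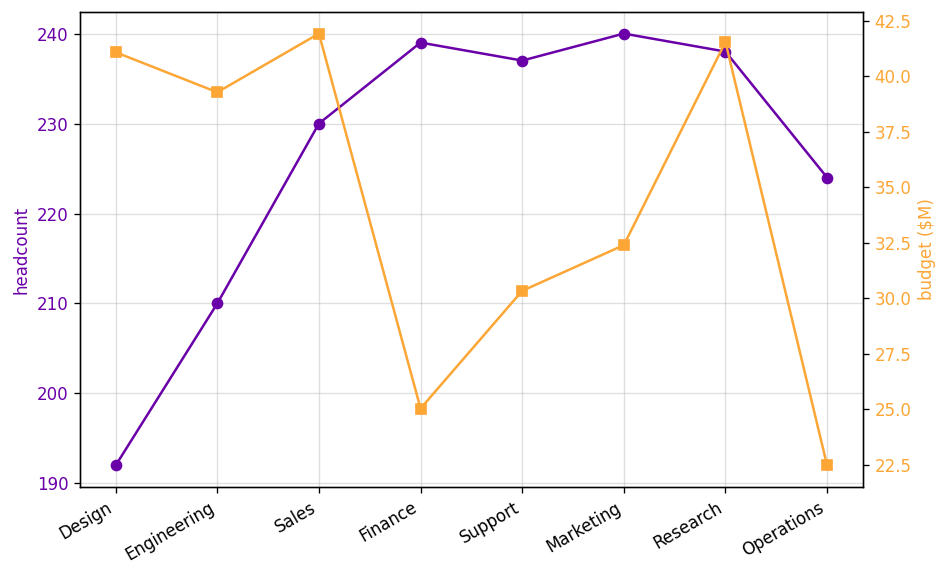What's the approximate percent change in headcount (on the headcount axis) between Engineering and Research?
Engineering ≈ 210, Research ≈ 240; (240 − 210) / 210 ≈ +14.3%.

≈ +14.3%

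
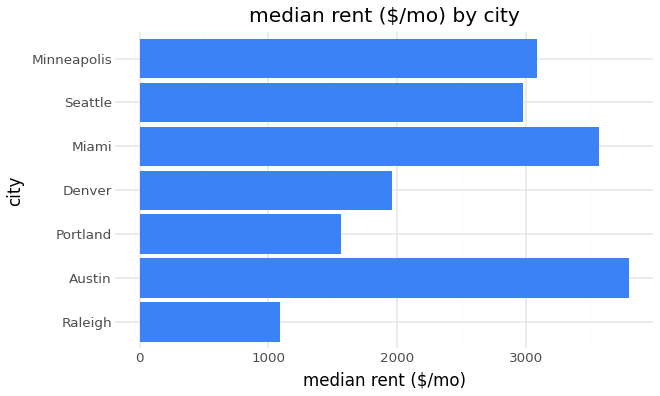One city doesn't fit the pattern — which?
Raleigh

Raleigh ≈ 1000; the rest sit between ≈ 1500 and ≈ 4000.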